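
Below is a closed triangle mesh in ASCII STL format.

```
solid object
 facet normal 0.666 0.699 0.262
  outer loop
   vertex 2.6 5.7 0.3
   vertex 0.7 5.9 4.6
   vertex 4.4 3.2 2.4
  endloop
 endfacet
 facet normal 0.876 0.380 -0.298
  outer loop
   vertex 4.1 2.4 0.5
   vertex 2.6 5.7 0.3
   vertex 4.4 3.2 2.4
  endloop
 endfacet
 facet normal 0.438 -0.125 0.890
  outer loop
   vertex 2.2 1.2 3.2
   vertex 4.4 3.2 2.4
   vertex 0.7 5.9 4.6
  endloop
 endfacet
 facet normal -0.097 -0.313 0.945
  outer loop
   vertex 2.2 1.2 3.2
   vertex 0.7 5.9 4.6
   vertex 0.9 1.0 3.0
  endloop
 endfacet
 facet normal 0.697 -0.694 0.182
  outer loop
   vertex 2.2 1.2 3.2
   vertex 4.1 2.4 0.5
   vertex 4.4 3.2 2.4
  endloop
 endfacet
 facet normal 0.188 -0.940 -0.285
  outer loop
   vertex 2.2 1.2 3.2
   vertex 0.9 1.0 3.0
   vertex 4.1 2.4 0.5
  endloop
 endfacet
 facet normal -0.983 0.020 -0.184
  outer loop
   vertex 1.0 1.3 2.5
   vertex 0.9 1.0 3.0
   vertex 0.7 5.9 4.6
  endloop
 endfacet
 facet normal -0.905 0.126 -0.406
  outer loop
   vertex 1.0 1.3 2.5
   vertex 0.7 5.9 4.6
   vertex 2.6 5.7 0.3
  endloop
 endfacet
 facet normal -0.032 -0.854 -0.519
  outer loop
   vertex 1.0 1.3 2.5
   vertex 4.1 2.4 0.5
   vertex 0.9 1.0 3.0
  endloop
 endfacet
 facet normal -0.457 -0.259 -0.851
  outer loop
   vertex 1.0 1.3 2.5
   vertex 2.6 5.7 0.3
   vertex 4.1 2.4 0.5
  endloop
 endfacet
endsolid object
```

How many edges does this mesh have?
15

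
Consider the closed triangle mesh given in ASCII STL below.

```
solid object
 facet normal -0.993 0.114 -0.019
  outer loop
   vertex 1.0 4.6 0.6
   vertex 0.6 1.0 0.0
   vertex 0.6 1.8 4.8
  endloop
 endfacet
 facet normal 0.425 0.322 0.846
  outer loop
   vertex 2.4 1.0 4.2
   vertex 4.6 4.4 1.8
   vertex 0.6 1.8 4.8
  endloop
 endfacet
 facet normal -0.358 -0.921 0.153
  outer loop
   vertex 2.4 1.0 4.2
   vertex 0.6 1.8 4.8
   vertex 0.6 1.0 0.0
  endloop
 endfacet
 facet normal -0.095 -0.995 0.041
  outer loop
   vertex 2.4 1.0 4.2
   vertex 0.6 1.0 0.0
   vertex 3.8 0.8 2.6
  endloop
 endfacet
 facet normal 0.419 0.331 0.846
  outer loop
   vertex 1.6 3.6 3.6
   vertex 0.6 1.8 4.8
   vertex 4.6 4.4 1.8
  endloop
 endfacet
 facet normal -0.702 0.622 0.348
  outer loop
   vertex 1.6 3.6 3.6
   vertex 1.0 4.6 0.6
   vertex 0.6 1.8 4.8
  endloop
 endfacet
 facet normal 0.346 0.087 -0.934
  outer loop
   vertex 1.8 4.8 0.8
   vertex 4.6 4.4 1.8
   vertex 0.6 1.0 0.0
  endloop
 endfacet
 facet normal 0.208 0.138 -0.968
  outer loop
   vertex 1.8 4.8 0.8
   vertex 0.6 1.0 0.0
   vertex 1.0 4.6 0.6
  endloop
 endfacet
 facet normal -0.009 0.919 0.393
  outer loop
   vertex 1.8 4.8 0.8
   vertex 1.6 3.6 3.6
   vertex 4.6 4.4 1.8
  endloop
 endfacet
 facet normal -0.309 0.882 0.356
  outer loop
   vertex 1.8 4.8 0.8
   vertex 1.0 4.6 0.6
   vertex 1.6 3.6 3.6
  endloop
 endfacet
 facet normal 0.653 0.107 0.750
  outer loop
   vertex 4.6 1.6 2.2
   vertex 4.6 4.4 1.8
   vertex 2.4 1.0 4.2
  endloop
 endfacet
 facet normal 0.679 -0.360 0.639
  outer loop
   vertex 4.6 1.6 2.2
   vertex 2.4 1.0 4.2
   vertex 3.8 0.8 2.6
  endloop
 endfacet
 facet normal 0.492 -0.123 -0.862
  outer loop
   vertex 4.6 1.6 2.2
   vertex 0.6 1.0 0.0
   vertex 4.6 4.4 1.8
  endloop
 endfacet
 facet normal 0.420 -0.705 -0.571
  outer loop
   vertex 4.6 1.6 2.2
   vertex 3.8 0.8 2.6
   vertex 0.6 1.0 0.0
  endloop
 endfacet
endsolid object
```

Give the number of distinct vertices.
9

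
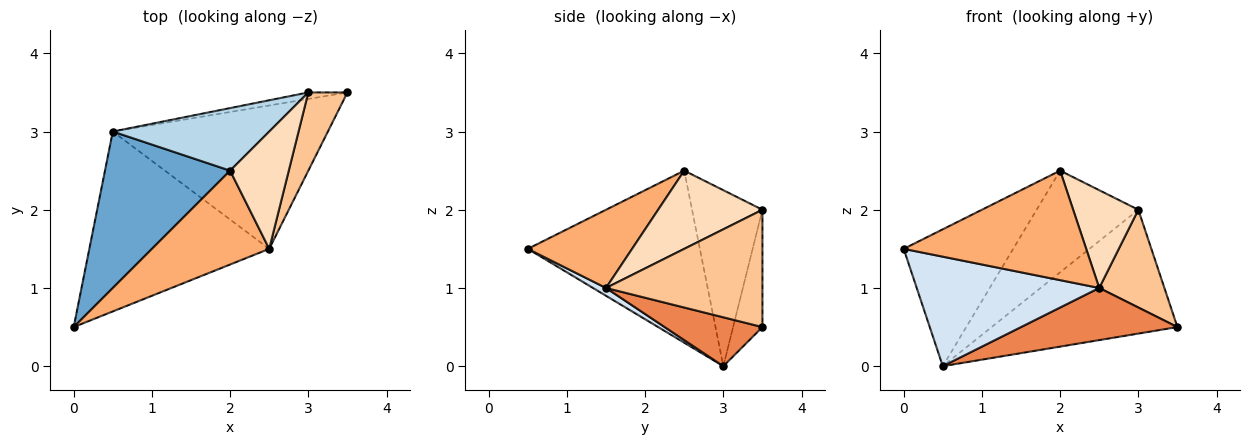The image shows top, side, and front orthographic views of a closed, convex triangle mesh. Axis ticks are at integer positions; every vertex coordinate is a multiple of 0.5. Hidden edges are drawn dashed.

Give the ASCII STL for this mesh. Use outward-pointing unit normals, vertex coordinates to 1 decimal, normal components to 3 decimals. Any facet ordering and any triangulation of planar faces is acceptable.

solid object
 facet normal -0.719 0.458 0.523
  outer loop
   vertex 2.0 2.5 2.5
   vertex 0.5 3.0 0.0
   vertex 0.0 0.5 1.5
  endloop
 endfacet
 facet normal -0.156 0.986 -0.052
  outer loop
   vertex 3.0 3.5 2.0
   vertex 3.5 3.5 0.5
   vertex 0.5 3.0 0.0
  endloop
 endfacet
 facet normal -0.508 0.734 0.451
  outer loop
   vertex 3.0 3.5 2.0
   vertex 0.5 3.0 0.0
   vertex 2.0 2.5 2.5
  endloop
 endfacet
 facet normal 0.037 -0.520 -0.854
  outer loop
   vertex 2.5 1.5 1.0
   vertex 0.0 0.5 1.5
   vertex 0.5 3.0 0.0
  endloop
 endfacet
 facet normal 0.209 -0.334 -0.919
  outer loop
   vertex 2.5 1.5 1.0
   vertex 0.5 3.0 0.0
   vertex 3.5 3.5 0.5
  endloop
 endfacet
 facet normal 0.398 -0.697 0.597
  outer loop
   vertex 2.5 1.5 1.0
   vertex 2.0 2.5 2.5
   vertex 0.0 0.5 1.5
  endloop
 endfacet
 facet normal 0.882 -0.368 0.294
  outer loop
   vertex 2.5 1.5 1.0
   vertex 3.5 3.5 0.5
   vertex 3.0 3.5 2.0
  endloop
 endfacet
 facet normal 0.716 -0.447 0.537
  outer loop
   vertex 2.5 1.5 1.0
   vertex 3.0 3.5 2.0
   vertex 2.0 2.5 2.5
  endloop
 endfacet
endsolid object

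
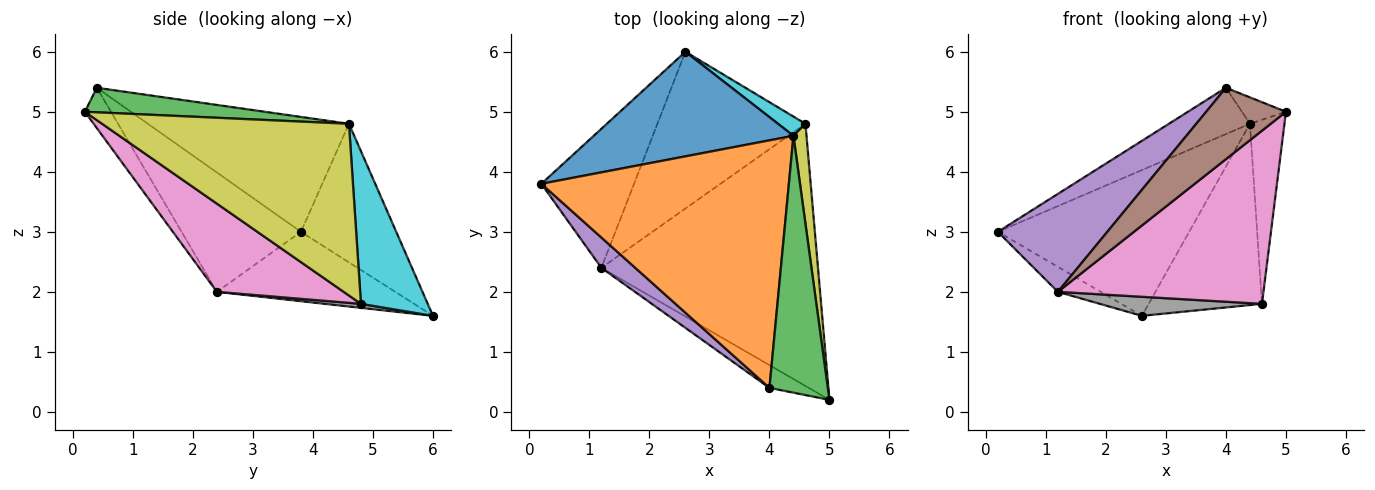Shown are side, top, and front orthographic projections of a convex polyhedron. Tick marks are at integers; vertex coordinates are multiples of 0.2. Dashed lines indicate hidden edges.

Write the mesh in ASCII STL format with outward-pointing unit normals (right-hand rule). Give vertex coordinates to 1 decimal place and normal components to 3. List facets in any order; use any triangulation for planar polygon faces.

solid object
 facet normal -0.375 0.753 0.540
  outer loop
   vertex 4.4 4.6 4.8
   vertex 2.6 6.0 1.6
   vertex 0.2 3.8 3.0
  endloop
 endfacet
 facet normal -0.415 0.167 0.894
  outer loop
   vertex 4.4 4.6 4.8
   vertex 0.2 3.8 3.0
   vertex 4.0 0.4 5.4
  endloop
 endfacet
 facet normal 0.386 0.094 0.918
  outer loop
   vertex 4.4 4.6 4.8
   vertex 4.0 0.4 5.4
   vertex 5.0 0.2 5.0
  endloop
 endfacet
 facet normal -0.593 0.143 -0.793
  outer loop
   vertex 1.2 2.4 2.0
   vertex 0.2 3.8 3.0
   vertex 2.6 6.0 1.6
  endloop
 endfacet
 facet normal -0.721 -0.662 0.205
  outer loop
   vertex 1.2 2.4 2.0
   vertex 4.0 0.4 5.4
   vertex 0.2 3.8 3.0
  endloop
 endfacet
 facet normal -0.298 -0.910 -0.290
  outer loop
   vertex 1.2 2.4 2.0
   vertex 5.0 0.2 5.0
   vertex 4.0 0.4 5.4
  endloop
 endfacet
 facet normal 0.322 -0.522 -0.790
  outer loop
   vertex 4.6 4.8 1.8
   vertex 5.0 0.2 5.0
   vertex 1.2 2.4 2.0
  endloop
 endfacet
 facet normal 0.027 -0.121 -0.992
  outer loop
   vertex 4.6 4.8 1.8
   vertex 1.2 2.4 2.0
   vertex 2.6 6.0 1.6
  endloop
 endfacet
 facet normal 0.988 0.138 0.075
  outer loop
   vertex 4.6 4.8 1.8
   vertex 4.4 4.6 4.8
   vertex 5.0 0.2 5.0
  endloop
 endfacet
 facet normal 0.506 0.858 0.091
  outer loop
   vertex 4.6 4.8 1.8
   vertex 2.6 6.0 1.6
   vertex 4.4 4.6 4.8
  endloop
 endfacet
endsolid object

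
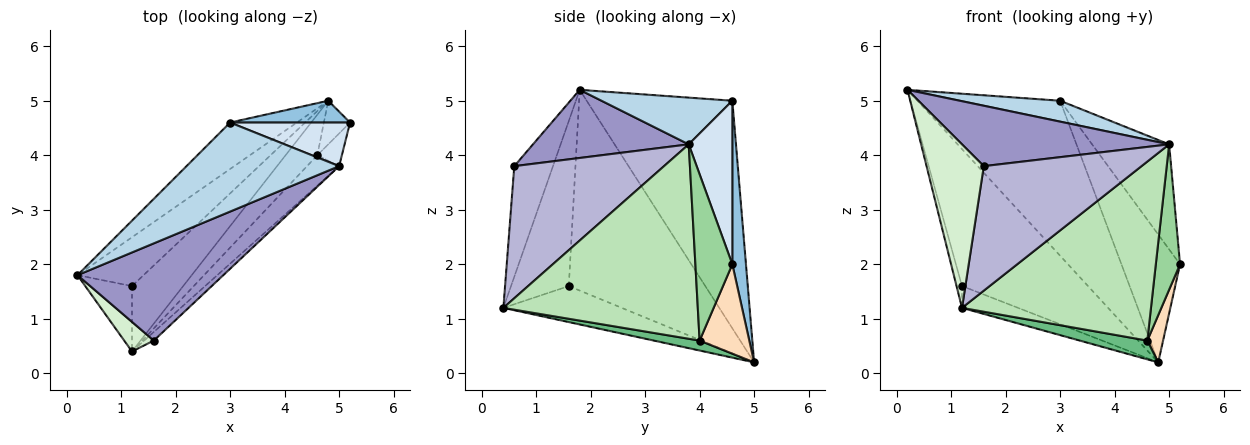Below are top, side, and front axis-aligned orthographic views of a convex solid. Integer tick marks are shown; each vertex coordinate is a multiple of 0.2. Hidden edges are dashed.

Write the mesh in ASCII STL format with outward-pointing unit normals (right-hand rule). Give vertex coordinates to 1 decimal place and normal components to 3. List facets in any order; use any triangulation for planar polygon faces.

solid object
 facet normal -0.699 0.685 -0.205
  outer loop
   vertex 3.0 4.6 5.0
   vertex 4.8 5.0 0.2
   vertex 0.2 1.8 5.2
  endloop
 endfacet
 facet normal 0.223 0.961 0.164
  outer loop
   vertex 3.0 4.6 5.0
   vertex 5.2 4.6 2.0
   vertex 4.8 5.0 0.2
  endloop
 endfacet
 facet normal 0.286 -0.219 0.933
  outer loop
   vertex 5.0 3.8 4.2
   vertex 3.0 4.6 5.0
   vertex 0.2 1.8 5.2
  endloop
 endfacet
 facet normal 0.463 0.818 0.340
  outer loop
   vertex 5.0 3.8 4.2
   vertex 5.2 4.6 2.0
   vertex 3.0 4.6 5.0
  endloop
 endfacet
 facet normal -0.958 0.090 -0.271
  outer loop
   vertex 1.2 1.6 1.6
   vertex 1.2 0.4 1.2
   vertex 0.2 1.8 5.2
  endloop
 endfacet
 facet normal -0.714 0.659 -0.235
  outer loop
   vertex 1.2 1.6 1.6
   vertex 0.2 1.8 5.2
   vertex 4.8 5.0 0.2
  endloop
 endfacet
 facet normal -0.555 0.263 -0.789
  outer loop
   vertex 1.2 1.6 1.6
   vertex 4.8 5.0 0.2
   vertex 1.2 0.4 1.2
  endloop
 endfacet
 facet normal 0.918 -0.291 -0.269
  outer loop
   vertex 4.6 4.0 0.6
   vertex 4.8 5.0 0.2
   vertex 5.2 4.6 2.0
  endloop
 endfacet
 facet normal 0.274 -0.404 -0.873
  outer loop
   vertex 4.6 4.0 0.6
   vertex 1.2 0.4 1.2
   vertex 4.8 5.0 0.2
  endloop
 endfacet
 facet normal 0.830 -0.544 -0.122
  outer loop
   vertex 4.6 4.0 0.6
   vertex 5.2 4.6 2.0
   vertex 5.0 3.8 4.2
  endloop
 endfacet
 facet normal 0.712 -0.692 -0.118
  outer loop
   vertex 4.6 4.0 0.6
   vertex 5.0 3.8 4.2
   vertex 1.2 0.4 1.2
  endloop
 endfacet
 facet normal -0.554 -0.819 0.148
  outer loop
   vertex 1.6 0.6 3.8
   vertex 0.2 1.8 5.2
   vertex 1.2 0.4 1.2
  endloop
 endfacet
 facet normal 0.369 -0.491 0.789
  outer loop
   vertex 1.6 0.6 3.8
   vertex 5.0 3.8 4.2
   vertex 0.2 1.8 5.2
  endloop
 endfacet
 facet normal 0.688 -0.724 -0.050
  outer loop
   vertex 1.6 0.6 3.8
   vertex 1.2 0.4 1.2
   vertex 5.0 3.8 4.2
  endloop
 endfacet
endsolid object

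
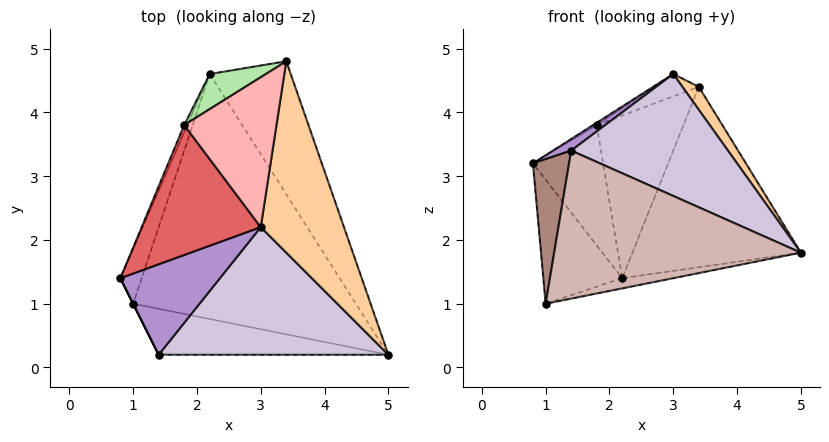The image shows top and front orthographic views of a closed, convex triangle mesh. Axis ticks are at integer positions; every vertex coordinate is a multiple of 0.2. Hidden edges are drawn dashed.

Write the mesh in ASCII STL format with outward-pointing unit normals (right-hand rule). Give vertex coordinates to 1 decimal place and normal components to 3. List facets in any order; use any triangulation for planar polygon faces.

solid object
 facet normal -0.934 0.327 -0.144
  outer loop
   vertex 2.2 4.6 1.4
   vertex 1.0 1.0 1.0
   vertex 0.8 1.4 3.2
  endloop
 endfacet
 facet normal 0.803 0.479 -0.353
  outer loop
   vertex 2.2 4.6 1.4
   vertex 3.4 4.8 4.4
   vertex 5.0 0.2 1.8
  endloop
 endfacet
 facet normal 0.204 0.041 -0.978
  outer loop
   vertex 2.2 4.6 1.4
   vertex 5.0 0.2 1.8
   vertex 1.0 1.0 1.0
  endloop
 endfacet
 facet normal 0.786 -0.074 0.614
  outer loop
   vertex 3.0 2.2 4.6
   vertex 5.0 0.2 1.8
   vertex 3.4 4.8 4.4
  endloop
 endfacet
 facet normal -0.921 0.390 -0.024
  outer loop
   vertex 1.8 3.8 3.8
   vertex 2.2 4.6 1.4
   vertex 0.8 1.4 3.2
  endloop
 endfacet
 facet normal -0.568 0.805 0.174
  outer loop
   vertex 1.8 3.8 3.8
   vertex 3.4 4.8 4.4
   vertex 2.2 4.6 1.4
  endloop
 endfacet
 facet normal -0.541 0.015 0.841
  outer loop
   vertex 1.8 3.8 3.8
   vertex 0.8 1.4 3.2
   vertex 3.0 2.2 4.6
  endloop
 endfacet
 facet normal -0.420 0.134 0.898
  outer loop
   vertex 1.8 3.8 3.8
   vertex 3.0 2.2 4.6
   vertex 3.4 4.8 4.4
  endloop
 endfacet
 facet normal -0.505 -0.110 0.856
  outer loop
   vertex 1.4 0.2 3.4
   vertex 3.0 2.2 4.6
   vertex 0.8 1.4 3.2
  endloop
 endfacet
 facet normal 0.306 -0.658 0.688
  outer loop
   vertex 1.4 0.2 3.4
   vertex 5.0 0.2 1.8
   vertex 3.0 2.2 4.6
  endloop
 endfacet
 facet normal -0.894 -0.447 0.000
  outer loop
   vertex 1.4 0.2 3.4
   vertex 0.8 1.4 3.2
   vertex 1.0 1.0 1.0
  endloop
 endfacet
 facet normal -0.131 -0.947 -0.294
  outer loop
   vertex 1.4 0.2 3.4
   vertex 1.0 1.0 1.0
   vertex 5.0 0.2 1.8
  endloop
 endfacet
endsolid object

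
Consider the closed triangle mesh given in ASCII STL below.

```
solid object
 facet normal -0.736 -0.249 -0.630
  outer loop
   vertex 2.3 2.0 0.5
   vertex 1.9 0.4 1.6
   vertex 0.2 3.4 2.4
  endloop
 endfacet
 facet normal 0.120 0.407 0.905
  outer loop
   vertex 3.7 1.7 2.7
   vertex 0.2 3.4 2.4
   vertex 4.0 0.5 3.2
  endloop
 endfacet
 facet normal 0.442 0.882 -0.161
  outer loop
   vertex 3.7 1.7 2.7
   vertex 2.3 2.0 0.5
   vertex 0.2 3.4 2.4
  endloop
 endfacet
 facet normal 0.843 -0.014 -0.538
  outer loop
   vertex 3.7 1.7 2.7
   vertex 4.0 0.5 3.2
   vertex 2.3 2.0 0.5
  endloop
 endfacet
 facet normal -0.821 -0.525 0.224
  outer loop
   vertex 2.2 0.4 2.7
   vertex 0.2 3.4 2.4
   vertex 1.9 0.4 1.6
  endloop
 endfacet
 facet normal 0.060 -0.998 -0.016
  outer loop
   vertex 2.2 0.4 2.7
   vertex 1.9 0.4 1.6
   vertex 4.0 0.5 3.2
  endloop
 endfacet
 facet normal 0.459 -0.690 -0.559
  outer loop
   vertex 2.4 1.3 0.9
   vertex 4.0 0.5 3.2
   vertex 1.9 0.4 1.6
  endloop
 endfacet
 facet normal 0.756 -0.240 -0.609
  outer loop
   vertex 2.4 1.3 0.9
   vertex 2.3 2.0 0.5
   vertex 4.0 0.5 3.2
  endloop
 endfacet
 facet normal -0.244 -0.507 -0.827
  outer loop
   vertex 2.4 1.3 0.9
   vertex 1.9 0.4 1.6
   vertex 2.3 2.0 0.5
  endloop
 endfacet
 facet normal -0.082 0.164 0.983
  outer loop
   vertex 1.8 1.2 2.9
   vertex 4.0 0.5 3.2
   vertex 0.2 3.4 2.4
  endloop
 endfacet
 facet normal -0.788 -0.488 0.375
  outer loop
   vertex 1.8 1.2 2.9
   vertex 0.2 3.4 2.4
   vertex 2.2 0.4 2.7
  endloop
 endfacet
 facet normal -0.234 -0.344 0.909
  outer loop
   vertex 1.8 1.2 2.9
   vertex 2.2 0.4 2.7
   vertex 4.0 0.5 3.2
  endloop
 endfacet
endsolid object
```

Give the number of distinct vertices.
8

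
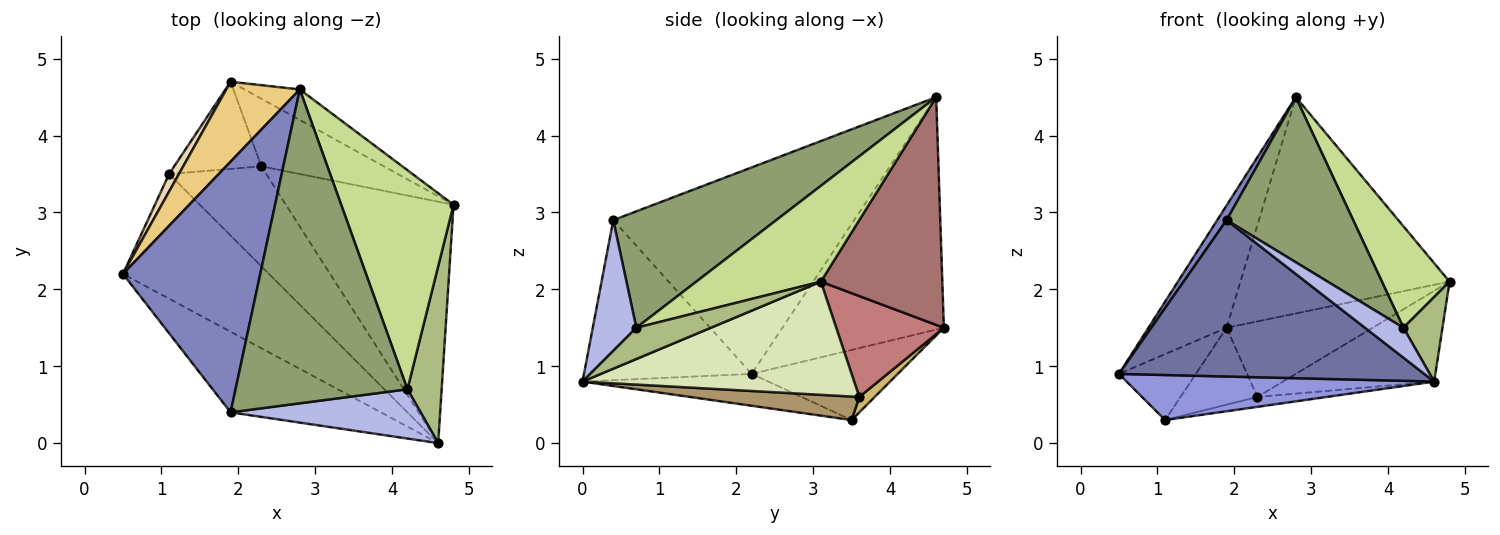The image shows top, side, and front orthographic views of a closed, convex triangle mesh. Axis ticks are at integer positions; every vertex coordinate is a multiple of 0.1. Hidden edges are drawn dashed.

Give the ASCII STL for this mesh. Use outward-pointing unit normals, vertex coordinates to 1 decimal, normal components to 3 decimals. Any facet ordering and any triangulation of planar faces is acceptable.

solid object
 facet normal -0.439 -0.799 -0.412
  outer loop
   vertex 1.9 0.4 2.9
   vertex 0.5 2.2 0.9
   vertex 4.6 0.0 0.8
  endloop
 endfacet
 facet normal -0.832 -0.032 0.553
  outer loop
   vertex 1.9 0.4 2.9
   vertex 2.8 4.6 4.5
   vertex 0.5 2.2 0.9
  endloop
 endfacet
 facet normal -0.201 -0.333 -0.921
  outer loop
   vertex 1.1 3.5 0.3
   vertex 4.6 0.0 0.8
   vertex 0.5 2.2 0.9
  endloop
 endfacet
 facet normal 0.507 -0.447 0.737
  outer loop
   vertex 4.2 0.7 1.5
   vertex 1.9 0.4 2.9
   vertex 4.6 0.0 0.8
  endloop
 endfacet
 facet normal 0.514 -0.399 0.759
  outer loop
   vertex 4.2 0.7 1.5
   vertex 2.8 4.6 4.5
   vertex 1.9 0.4 2.9
  endloop
 endfacet
 facet normal 0.636 -0.333 0.696
  outer loop
   vertex 4.2 0.7 1.5
   vertex 4.6 0.0 0.8
   vertex 4.8 3.1 2.1
  endloop
 endfacet
 facet normal 0.612 -0.332 0.718
  outer loop
   vertex 4.2 0.7 1.5
   vertex 4.8 3.1 2.1
   vertex 2.8 4.6 4.5
  endloop
 endfacet
 facet normal 0.534 0.297 -0.791
  outer loop
   vertex 2.3 3.6 0.6
   vertex 4.8 3.1 2.1
   vertex 4.6 0.0 0.8
  endloop
 endfacet
 facet normal 0.234 0.096 -0.968
  outer loop
   vertex 2.3 3.6 0.6
   vertex 4.6 0.0 0.8
   vertex 1.1 3.5 0.3
  endloop
 endfacet
 facet normal 0.131 0.656 -0.743
  outer loop
   vertex 1.9 4.7 1.5
   vertex 2.3 3.6 0.6
   vertex 1.1 3.5 0.3
  endloop
 endfacet
 facet normal -0.866 0.419 0.274
  outer loop
   vertex 1.9 4.7 1.5
   vertex 0.5 2.2 0.9
   vertex 2.8 4.6 4.5
  endloop
 endfacet
 facet normal -0.878 0.462 0.123
  outer loop
   vertex 1.9 4.7 1.5
   vertex 1.1 3.5 0.3
   vertex 0.5 2.2 0.9
  endloop
 endfacet
 facet normal 0.499 0.858 -0.121
  outer loop
   vertex 1.9 4.7 1.5
   vertex 2.8 4.6 4.5
   vertex 4.8 3.1 2.1
  endloop
 endfacet
 facet normal 0.481 0.653 -0.584
  outer loop
   vertex 1.9 4.7 1.5
   vertex 4.8 3.1 2.1
   vertex 2.3 3.6 0.6
  endloop
 endfacet
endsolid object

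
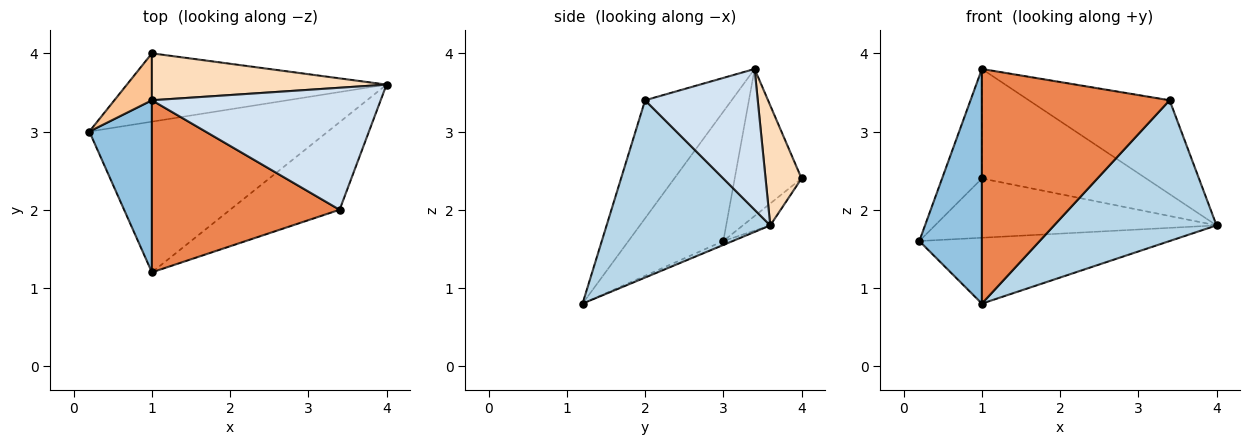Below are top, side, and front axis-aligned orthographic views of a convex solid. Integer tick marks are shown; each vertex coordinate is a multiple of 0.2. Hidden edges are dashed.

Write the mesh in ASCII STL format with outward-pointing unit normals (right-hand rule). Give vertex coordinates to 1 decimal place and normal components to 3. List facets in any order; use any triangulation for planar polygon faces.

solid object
 facet normal -0.015 0.401 -0.916
  outer loop
   vertex 1.0 1.2 0.8
   vertex 0.2 3.0 1.6
   vertex 4.0 3.6 1.8
  endloop
 endfacet
 facet normal -0.774 -0.510 0.374
  outer loop
   vertex 1.0 3.4 3.8
   vertex 0.2 3.0 1.6
   vertex 1.0 1.2 0.8
  endloop
 endfacet
 facet normal 0.650 -0.645 -0.401
  outer loop
   vertex 3.4 2.0 3.4
   vertex 1.0 1.2 0.8
   vertex 4.0 3.6 1.8
  endloop
 endfacet
 facet normal 0.438 0.548 0.712
  outer loop
   vertex 3.4 2.0 3.4
   vertex 4.0 3.6 1.8
   vertex 1.0 3.4 3.8
  endloop
 endfacet
 facet normal -0.349 -0.756 0.554
  outer loop
   vertex 3.4 2.0 3.4
   vertex 1.0 3.4 3.8
   vertex 1.0 1.2 0.8
  endloop
 endfacet
 facet normal -0.064 0.654 -0.754
  outer loop
   vertex 1.0 4.0 2.4
   vertex 4.0 3.6 1.8
   vertex 0.2 3.0 1.6
  endloop
 endfacet
 facet normal -0.839 0.500 0.214
  outer loop
   vertex 1.0 4.0 2.4
   vertex 0.2 3.0 1.6
   vertex 1.0 3.4 3.8
  endloop
 endfacet
 facet normal 0.197 0.901 0.386
  outer loop
   vertex 1.0 4.0 2.4
   vertex 1.0 3.4 3.8
   vertex 4.0 3.6 1.8
  endloop
 endfacet
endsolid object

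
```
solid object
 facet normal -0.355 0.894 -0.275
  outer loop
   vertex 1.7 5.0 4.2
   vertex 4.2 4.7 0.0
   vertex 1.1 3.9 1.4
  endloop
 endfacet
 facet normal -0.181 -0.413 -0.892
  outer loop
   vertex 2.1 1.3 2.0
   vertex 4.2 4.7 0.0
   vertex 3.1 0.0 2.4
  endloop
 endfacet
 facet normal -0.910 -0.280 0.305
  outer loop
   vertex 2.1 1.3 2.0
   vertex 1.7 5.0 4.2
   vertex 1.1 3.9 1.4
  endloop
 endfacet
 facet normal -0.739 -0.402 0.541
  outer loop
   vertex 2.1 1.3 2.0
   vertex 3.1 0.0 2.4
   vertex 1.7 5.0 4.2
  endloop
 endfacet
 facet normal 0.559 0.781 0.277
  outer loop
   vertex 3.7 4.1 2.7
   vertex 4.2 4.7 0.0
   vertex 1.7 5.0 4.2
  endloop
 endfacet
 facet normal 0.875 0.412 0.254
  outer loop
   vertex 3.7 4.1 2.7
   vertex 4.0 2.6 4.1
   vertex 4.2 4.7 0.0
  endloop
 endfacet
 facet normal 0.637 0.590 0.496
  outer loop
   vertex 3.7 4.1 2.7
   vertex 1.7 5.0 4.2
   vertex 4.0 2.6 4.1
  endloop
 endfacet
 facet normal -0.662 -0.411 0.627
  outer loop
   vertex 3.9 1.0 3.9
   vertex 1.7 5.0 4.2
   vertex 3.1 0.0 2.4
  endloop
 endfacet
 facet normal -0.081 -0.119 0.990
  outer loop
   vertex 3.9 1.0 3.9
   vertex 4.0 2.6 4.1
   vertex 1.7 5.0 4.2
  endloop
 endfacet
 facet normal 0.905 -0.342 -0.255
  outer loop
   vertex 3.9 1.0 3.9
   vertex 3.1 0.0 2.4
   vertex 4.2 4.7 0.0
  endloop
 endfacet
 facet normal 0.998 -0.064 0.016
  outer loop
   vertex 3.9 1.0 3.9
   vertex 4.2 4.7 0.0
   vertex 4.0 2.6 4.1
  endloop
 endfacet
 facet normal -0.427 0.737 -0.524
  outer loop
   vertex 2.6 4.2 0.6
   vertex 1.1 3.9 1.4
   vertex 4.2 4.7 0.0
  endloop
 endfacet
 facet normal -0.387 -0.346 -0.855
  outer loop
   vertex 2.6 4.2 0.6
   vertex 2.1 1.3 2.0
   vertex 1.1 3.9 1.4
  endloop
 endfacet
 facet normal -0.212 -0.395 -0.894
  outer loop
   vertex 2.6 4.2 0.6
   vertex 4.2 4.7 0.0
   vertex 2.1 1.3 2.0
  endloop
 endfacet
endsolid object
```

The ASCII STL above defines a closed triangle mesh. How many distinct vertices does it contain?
9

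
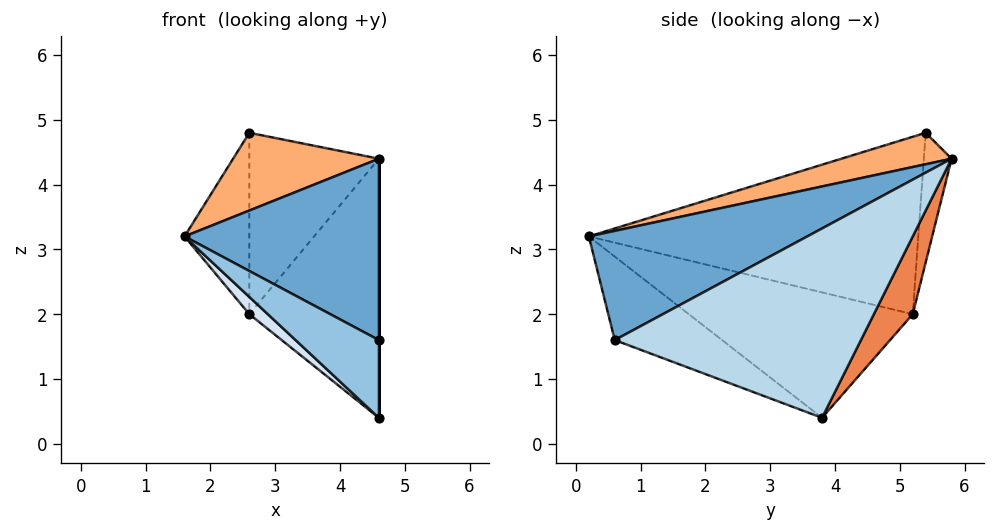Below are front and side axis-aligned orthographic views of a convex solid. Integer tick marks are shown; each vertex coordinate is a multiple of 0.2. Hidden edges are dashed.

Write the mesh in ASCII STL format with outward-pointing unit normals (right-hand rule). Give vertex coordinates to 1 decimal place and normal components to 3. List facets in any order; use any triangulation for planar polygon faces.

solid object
 facet normal 0.470 -0.418 0.777
  outer loop
   vertex 4.6 5.8 4.4
   vertex 1.6 0.2 3.2
   vertex 4.6 0.6 1.6
  endloop
 endfacet
 facet normal -0.412 -0.320 -0.853
  outer loop
   vertex 4.6 3.8 0.4
   vertex 4.6 0.6 1.6
   vertex 1.6 0.2 3.2
  endloop
 endfacet
 facet normal 1.000 0.000 0.000
  outer loop
   vertex 4.6 3.8 0.4
   vertex 4.6 5.8 4.4
   vertex 4.6 0.6 1.6
  endloop
 endfacet
 facet normal -0.646 -0.053 -0.761
  outer loop
   vertex 2.6 5.2 2.0
   vertex 4.6 3.8 0.4
   vertex 1.6 0.2 3.2
  endloop
 endfacet
 facet normal 0.259 0.864 -0.432
  outer loop
   vertex 2.6 5.2 2.0
   vertex 4.6 5.8 4.4
   vertex 4.6 3.8 0.4
  endloop
 endfacet
 facet normal 0.248 -0.328 0.912
  outer loop
   vertex 2.6 5.4 4.8
   vertex 1.6 0.2 3.2
   vertex 4.6 5.8 4.4
  endloop
 endfacet
 facet normal -0.981 0.193 -0.014
  outer loop
   vertex 2.6 5.4 4.8
   vertex 2.6 5.2 2.0
   vertex 1.6 0.2 3.2
  endloop
 endfacet
 facet normal -0.209 0.975 -0.070
  outer loop
   vertex 2.6 5.4 4.8
   vertex 4.6 5.8 4.4
   vertex 2.6 5.2 2.0
  endloop
 endfacet
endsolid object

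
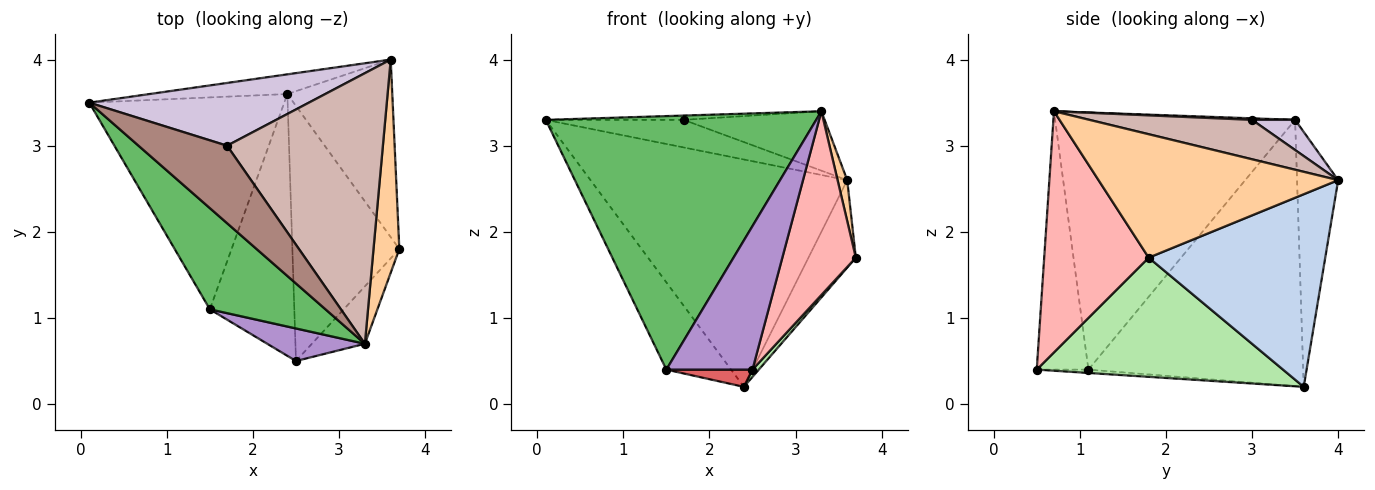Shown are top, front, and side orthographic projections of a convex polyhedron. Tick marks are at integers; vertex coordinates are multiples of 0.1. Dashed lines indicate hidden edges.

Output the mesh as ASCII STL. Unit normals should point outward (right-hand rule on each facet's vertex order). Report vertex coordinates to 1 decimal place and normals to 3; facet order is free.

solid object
 facet normal -0.158 0.984 -0.085
  outer loop
   vertex 2.4 3.6 0.2
   vertex 0.1 3.5 3.3
   vertex 3.6 4.0 2.6
  endloop
 endfacet
 facet normal 0.855 0.229 -0.466
  outer loop
   vertex 2.4 3.6 0.2
   vertex 3.6 4.0 2.6
   vertex 3.7 1.8 1.7
  endloop
 endfacet
 facet normal -0.784 0.236 -0.574
  outer loop
   vertex 1.5 1.1 0.4
   vertex 0.1 3.5 3.3
   vertex 2.4 3.6 0.2
  endloop
 endfacet
 facet normal 0.978 -0.039 0.205
  outer loop
   vertex 3.3 0.7 3.4
   vertex 3.7 1.8 1.7
   vertex 3.6 4.0 2.6
  endloop
 endfacet
 facet normal -0.636 -0.717 0.286
  outer loop
   vertex 3.3 0.7 3.4
   vertex 0.1 3.5 3.3
   vertex 1.5 1.1 0.4
  endloop
 endfacet
 facet normal 0.744 -0.019 -0.668
  outer loop
   vertex 2.5 0.5 0.4
   vertex 2.4 3.6 0.2
   vertex 3.7 1.8 1.7
  endloop
 endfacet
 facet normal -0.039 -0.066 -0.997
  outer loop
   vertex 2.5 0.5 0.4
   vertex 1.5 1.1 0.4
   vertex 2.4 3.6 0.2
  endloop
 endfacet
 facet normal 0.805 -0.566 -0.177
  outer loop
   vertex 2.5 0.5 0.4
   vertex 3.7 1.8 1.7
   vertex 3.3 0.7 3.4
  endloop
 endfacet
 facet normal -0.505 -0.842 0.191
  outer loop
   vertex 2.5 0.5 0.4
   vertex 3.3 0.7 3.4
   vertex 1.5 1.1 0.4
  endloop
 endfacet
 facet normal 0.125 0.399 0.908
  outer loop
   vertex 1.7 3.0 3.3
   vertex 3.6 4.0 2.6
   vertex 0.1 3.5 3.3
  endloop
 endfacet
 facet normal 0.017 0.055 0.998
  outer loop
   vertex 1.7 3.0 3.3
   vertex 0.1 3.5 3.3
   vertex 3.3 0.7 3.4
  endloop
 endfacet
 facet normal 0.240 0.208 0.948
  outer loop
   vertex 1.7 3.0 3.3
   vertex 3.3 0.7 3.4
   vertex 3.6 4.0 2.6
  endloop
 endfacet
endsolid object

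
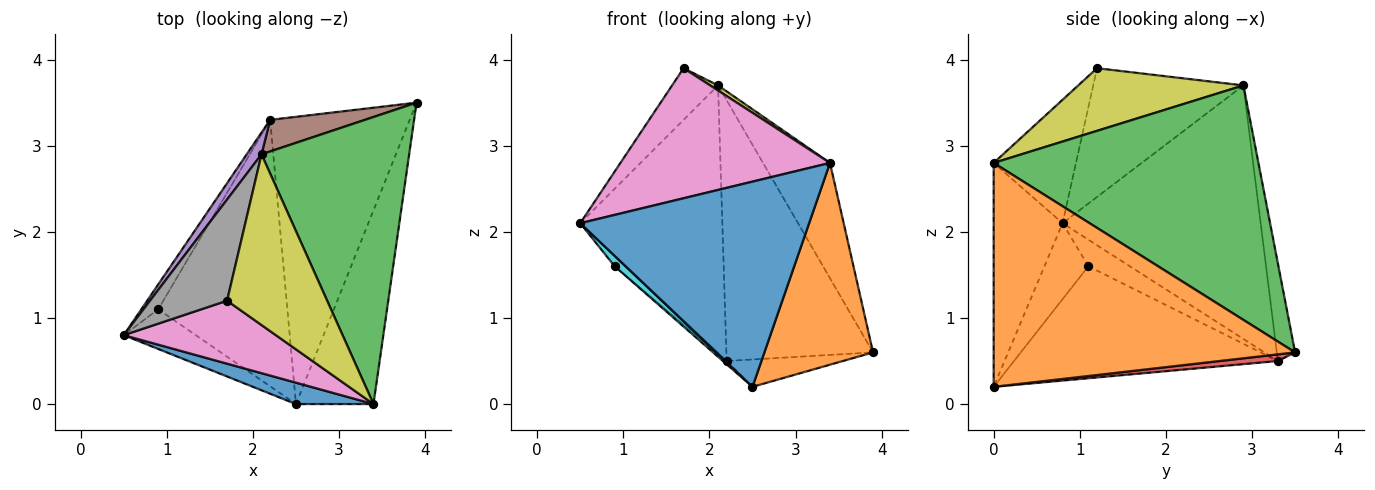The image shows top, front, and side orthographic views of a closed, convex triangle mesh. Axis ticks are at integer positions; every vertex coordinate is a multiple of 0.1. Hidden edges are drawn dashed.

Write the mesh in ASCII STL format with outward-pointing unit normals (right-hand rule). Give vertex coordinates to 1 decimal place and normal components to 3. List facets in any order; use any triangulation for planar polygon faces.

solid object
 facet normal -0.287 -0.953 0.099
  outer loop
   vertex 2.5 0.0 0.2
   vertex 3.4 0.0 2.8
   vertex 0.5 0.8 2.1
  endloop
 endfacet
 facet normal 0.895 -0.322 -0.310
  outer loop
   vertex 2.5 0.0 0.2
   vertex 3.9 3.5 0.6
   vertex 3.4 0.0 2.8
  endloop
 endfacet
 facet normal 0.828 0.209 0.521
  outer loop
   vertex 2.1 2.9 3.7
   vertex 3.4 0.0 2.8
   vertex 3.9 3.5 0.6
  endloop
 endfacet
 facet normal 0.047 0.095 -0.994
  outer loop
   vertex 2.2 3.3 0.5
   vertex 3.9 3.5 0.6
   vertex 2.5 0.0 0.2
  endloop
 endfacet
 facet normal -0.812 0.582 0.047
  outer loop
   vertex 2.2 3.3 0.5
   vertex 0.5 0.8 2.1
   vertex 2.1 2.9 3.7
  endloop
 endfacet
 facet normal -0.123 0.985 0.119
  outer loop
   vertex 2.2 3.3 0.5
   vertex 2.1 2.9 3.7
   vertex 3.9 3.5 0.6
  endloop
 endfacet
 facet normal -0.333 -0.849 0.411
  outer loop
   vertex 1.7 1.2 3.9
   vertex 0.5 0.8 2.1
   vertex 3.4 0.0 2.8
  endloop
 endfacet
 facet normal -0.830 0.254 0.497
  outer loop
   vertex 1.7 1.2 3.9
   vertex 2.1 2.9 3.7
   vertex 0.5 0.8 2.1
  endloop
 endfacet
 facet normal 0.531 -0.025 0.847
  outer loop
   vertex 1.7 1.2 3.9
   vertex 3.4 0.0 2.8
   vertex 2.1 2.9 3.7
  endloop
 endfacet
 facet normal -0.714 -0.177 -0.677
  outer loop
   vertex 0.9 1.1 1.6
   vertex 2.5 0.0 0.2
   vertex 0.5 0.8 2.1
  endloop
 endfacet
 facet normal -0.822 0.224 -0.523
  outer loop
   vertex 0.9 1.1 1.6
   vertex 0.5 0.8 2.1
   vertex 2.2 3.3 0.5
  endloop
 endfacet
 facet normal -0.655 0.009 -0.756
  outer loop
   vertex 0.9 1.1 1.6
   vertex 2.2 3.3 0.5
   vertex 2.5 0.0 0.2
  endloop
 endfacet
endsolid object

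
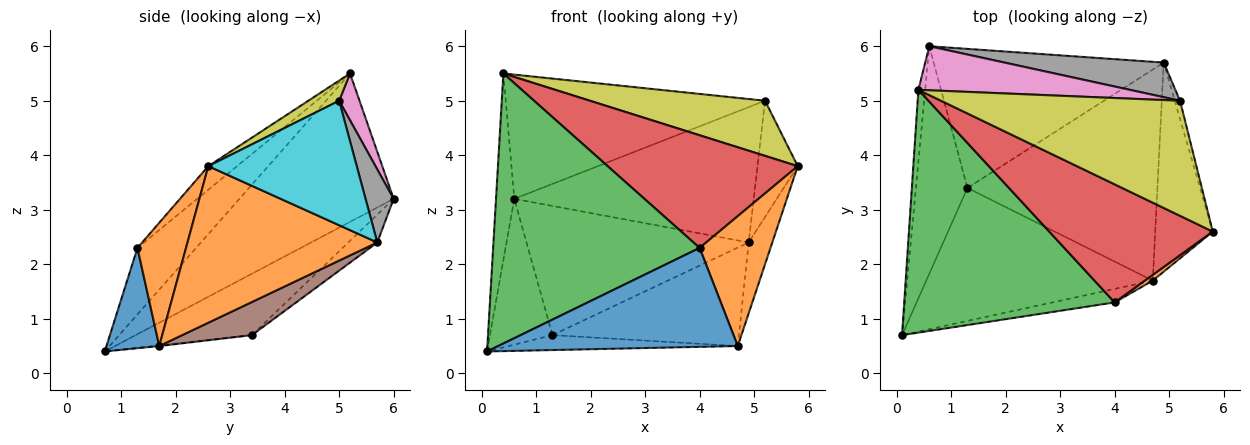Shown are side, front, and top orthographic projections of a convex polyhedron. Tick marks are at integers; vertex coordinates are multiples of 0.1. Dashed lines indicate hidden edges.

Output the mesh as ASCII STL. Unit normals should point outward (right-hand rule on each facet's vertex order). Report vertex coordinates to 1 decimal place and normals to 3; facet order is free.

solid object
 facet normal -0.992 0.118 -0.045
  outer loop
   vertex 0.4 5.2 5.5
   vertex 0.6 6.0 3.2
   vertex 0.1 0.7 0.4
  endloop
 endfacet
 facet normal 0.932 0.116 -0.342
  outer loop
   vertex 4.7 1.7 0.5
   vertex 4.9 5.7 2.4
   vertex 5.8 2.6 3.8
  endloop
 endfacet
 facet normal -0.708 0.381 -0.594
  outer loop
   vertex 1.3 3.4 0.7
   vertex 0.1 0.7 0.4
   vertex 0.6 6.0 3.2
  endloop
 endfacet
 facet normal -0.088 0.678 -0.730
  outer loop
   vertex 1.3 3.4 0.7
   vertex 0.6 6.0 3.2
   vertex 4.9 5.7 2.4
  endloop
 endfacet
 facet normal -0.003 0.112 -0.994
  outer loop
   vertex 1.3 3.4 0.7
   vertex 4.7 1.7 0.5
   vertex 0.1 0.7 0.4
  endloop
 endfacet
 facet normal 0.156 0.417 -0.895
  outer loop
   vertex 1.3 3.4 0.7
   vertex 4.9 5.7 2.4
   vertex 4.7 1.7 0.5
  endloop
 endfacet
 facet normal 0.074 0.940 0.333
  outer loop
   vertex 5.2 5.0 5.0
   vertex 0.6 6.0 3.2
   vertex 0.4 5.2 5.5
  endloop
 endfacet
 facet normal 0.113 0.963 0.246
  outer loop
   vertex 5.2 5.0 5.0
   vertex 4.9 5.7 2.4
   vertex 0.6 6.0 3.2
  endloop
 endfacet
 facet normal 0.076 -0.431 0.899
  outer loop
   vertex 5.2 5.0 5.0
   vertex 0.4 5.2 5.5
   vertex 5.8 2.6 3.8
  endloop
 endfacet
 facet normal 0.964 0.262 -0.041
  outer loop
   vertex 5.2 5.0 5.0
   vertex 5.8 2.6 3.8
   vertex 4.9 5.7 2.4
  endloop
 endfacet
 facet normal 0.213 -0.968 -0.132
  outer loop
   vertex 4.0 1.3 2.3
   vertex 0.1 0.7 0.4
   vertex 4.7 1.7 0.5
  endloop
 endfacet
 facet normal 0.565 -0.824 0.037
  outer loop
   vertex 4.0 1.3 2.3
   vertex 4.7 1.7 0.5
   vertex 5.8 2.6 3.8
  endloop
 endfacet
 facet normal -0.207 -0.728 0.654
  outer loop
   vertex 4.0 1.3 2.3
   vertex 0.4 5.2 5.5
   vertex 0.1 0.7 0.4
  endloop
 endfacet
 facet normal -0.104 -0.686 0.720
  outer loop
   vertex 4.0 1.3 2.3
   vertex 5.8 2.6 3.8
   vertex 0.4 5.2 5.5
  endloop
 endfacet
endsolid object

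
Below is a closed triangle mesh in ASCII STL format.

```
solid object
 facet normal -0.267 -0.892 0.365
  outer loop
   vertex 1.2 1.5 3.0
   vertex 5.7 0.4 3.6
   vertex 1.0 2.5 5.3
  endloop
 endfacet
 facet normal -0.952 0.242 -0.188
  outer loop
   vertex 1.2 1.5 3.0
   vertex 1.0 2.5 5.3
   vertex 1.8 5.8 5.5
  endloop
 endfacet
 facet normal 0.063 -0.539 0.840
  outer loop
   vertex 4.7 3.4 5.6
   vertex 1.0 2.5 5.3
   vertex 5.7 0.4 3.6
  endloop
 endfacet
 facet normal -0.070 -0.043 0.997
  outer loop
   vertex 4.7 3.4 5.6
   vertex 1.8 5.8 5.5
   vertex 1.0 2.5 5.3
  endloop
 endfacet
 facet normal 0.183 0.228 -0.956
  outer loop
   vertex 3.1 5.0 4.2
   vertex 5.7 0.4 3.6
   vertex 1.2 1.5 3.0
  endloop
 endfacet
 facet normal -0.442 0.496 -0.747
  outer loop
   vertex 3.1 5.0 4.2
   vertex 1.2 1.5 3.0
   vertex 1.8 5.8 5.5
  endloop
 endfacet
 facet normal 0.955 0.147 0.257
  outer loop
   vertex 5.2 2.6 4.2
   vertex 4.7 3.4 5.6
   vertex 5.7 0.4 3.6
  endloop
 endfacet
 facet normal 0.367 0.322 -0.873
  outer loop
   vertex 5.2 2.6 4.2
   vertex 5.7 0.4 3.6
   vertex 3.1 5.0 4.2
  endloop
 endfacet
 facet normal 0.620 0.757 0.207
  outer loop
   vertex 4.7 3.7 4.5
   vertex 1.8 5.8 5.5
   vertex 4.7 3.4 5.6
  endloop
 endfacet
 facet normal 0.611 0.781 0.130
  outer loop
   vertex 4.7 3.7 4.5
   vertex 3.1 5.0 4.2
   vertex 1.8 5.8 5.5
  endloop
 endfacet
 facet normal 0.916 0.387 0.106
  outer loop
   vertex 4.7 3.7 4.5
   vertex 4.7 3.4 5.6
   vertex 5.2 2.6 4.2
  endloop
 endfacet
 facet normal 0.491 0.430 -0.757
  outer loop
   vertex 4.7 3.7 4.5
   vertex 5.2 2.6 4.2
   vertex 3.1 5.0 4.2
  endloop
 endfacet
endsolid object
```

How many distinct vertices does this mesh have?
8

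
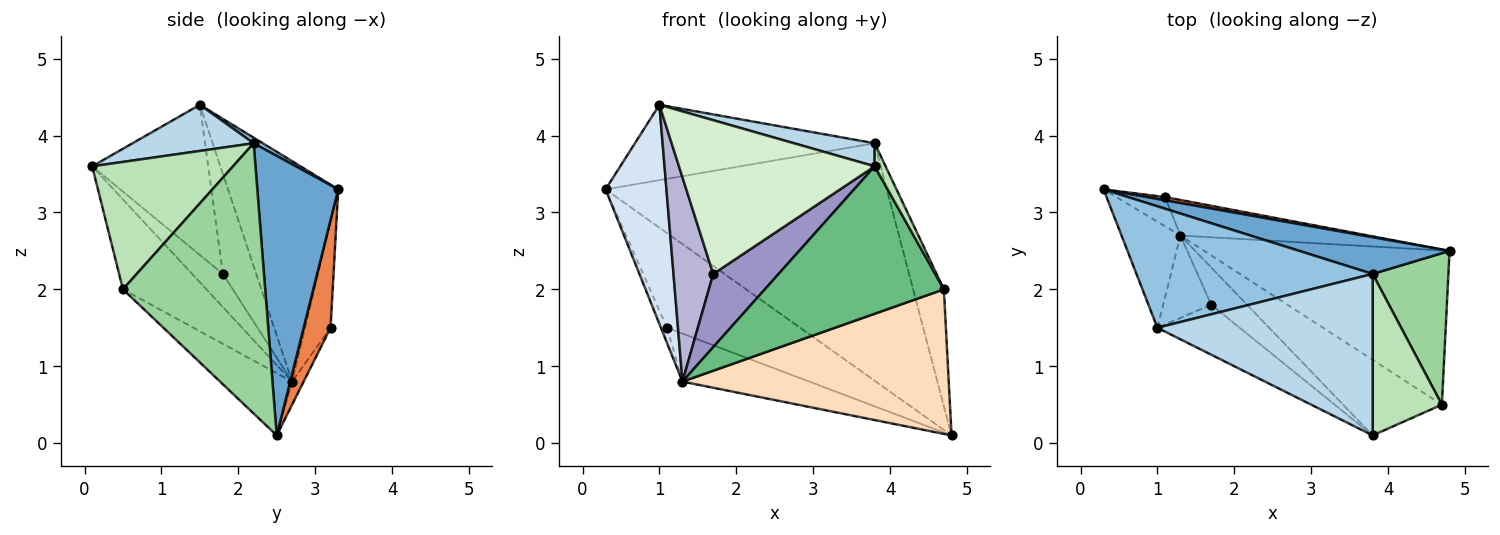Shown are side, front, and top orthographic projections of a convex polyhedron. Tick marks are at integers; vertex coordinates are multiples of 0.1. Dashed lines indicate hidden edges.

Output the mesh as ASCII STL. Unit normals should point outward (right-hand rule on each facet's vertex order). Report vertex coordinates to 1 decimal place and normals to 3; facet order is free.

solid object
 facet normal 0.274 0.951 0.147
  outer loop
   vertex 3.8 2.2 3.9
   vertex 4.8 2.5 0.1
   vertex 0.3 3.3 3.3
  endloop
 endfacet
 facet normal 0.020 0.527 0.850
  outer loop
   vertex 3.8 2.2 3.9
   vertex 0.3 3.3 3.3
   vertex 1.0 1.5 4.4
  endloop
 endfacet
 facet normal 0.208 -0.138 0.968
  outer loop
   vertex 3.8 2.2 3.9
   vertex 1.0 1.5 4.4
   vertex 3.8 0.1 3.6
  endloop
 endfacet
 facet normal -0.852 -0.471 -0.228
  outer loop
   vertex 1.3 2.7 0.8
   vertex 1.0 1.5 4.4
   vertex 0.3 3.3 3.3
  endloop
 endfacet
 facet normal 0.198 0.980 0.034
  outer loop
   vertex 1.1 3.2 1.5
   vertex 0.3 3.3 3.3
   vertex 4.8 2.5 0.1
  endloop
 endfacet
 facet normal -0.888 0.214 -0.407
  outer loop
   vertex 1.1 3.2 1.5
   vertex 1.3 2.7 0.8
   vertex 0.3 3.3 3.3
  endloop
 endfacet
 facet normal -0.073 0.802 -0.593
  outer loop
   vertex 1.1 3.2 1.5
   vertex 4.8 2.5 0.1
   vertex 1.3 2.7 0.8
  endloop
 endfacet
 facet normal -0.182 -0.672 -0.717
  outer loop
   vertex 4.7 0.5 2.0
   vertex 1.3 2.7 0.8
   vertex 4.8 2.5 0.1
  endloop
 endfacet
 facet normal -0.383 -0.822 -0.421
  outer loop
   vertex 4.7 0.5 2.0
   vertex 3.8 0.1 3.6
   vertex 1.3 2.7 0.8
  endloop
 endfacet
 facet normal 0.943 0.204 0.264
  outer loop
   vertex 4.7 0.5 2.0
   vertex 4.8 2.5 0.1
   vertex 3.8 2.2 3.9
  endloop
 endfacet
 facet normal 0.877 -0.068 0.476
  outer loop
   vertex 4.7 0.5 2.0
   vertex 3.8 2.2 3.9
   vertex 3.8 0.1 3.6
  endloop
 endfacet
 facet normal -0.491 -0.828 -0.269
  outer loop
   vertex 1.7 1.8 2.2
   vertex 3.8 0.1 3.6
   vertex 1.0 1.5 4.4
  endloop
 endfacet
 facet normal -0.387 -0.822 -0.418
  outer loop
   vertex 1.7 1.8 2.2
   vertex 1.3 2.7 0.8
   vertex 3.8 0.1 3.6
  endloop
 endfacet
 facet normal -0.614 -0.732 -0.295
  outer loop
   vertex 1.7 1.8 2.2
   vertex 1.0 1.5 4.4
   vertex 1.3 2.7 0.8
  endloop
 endfacet
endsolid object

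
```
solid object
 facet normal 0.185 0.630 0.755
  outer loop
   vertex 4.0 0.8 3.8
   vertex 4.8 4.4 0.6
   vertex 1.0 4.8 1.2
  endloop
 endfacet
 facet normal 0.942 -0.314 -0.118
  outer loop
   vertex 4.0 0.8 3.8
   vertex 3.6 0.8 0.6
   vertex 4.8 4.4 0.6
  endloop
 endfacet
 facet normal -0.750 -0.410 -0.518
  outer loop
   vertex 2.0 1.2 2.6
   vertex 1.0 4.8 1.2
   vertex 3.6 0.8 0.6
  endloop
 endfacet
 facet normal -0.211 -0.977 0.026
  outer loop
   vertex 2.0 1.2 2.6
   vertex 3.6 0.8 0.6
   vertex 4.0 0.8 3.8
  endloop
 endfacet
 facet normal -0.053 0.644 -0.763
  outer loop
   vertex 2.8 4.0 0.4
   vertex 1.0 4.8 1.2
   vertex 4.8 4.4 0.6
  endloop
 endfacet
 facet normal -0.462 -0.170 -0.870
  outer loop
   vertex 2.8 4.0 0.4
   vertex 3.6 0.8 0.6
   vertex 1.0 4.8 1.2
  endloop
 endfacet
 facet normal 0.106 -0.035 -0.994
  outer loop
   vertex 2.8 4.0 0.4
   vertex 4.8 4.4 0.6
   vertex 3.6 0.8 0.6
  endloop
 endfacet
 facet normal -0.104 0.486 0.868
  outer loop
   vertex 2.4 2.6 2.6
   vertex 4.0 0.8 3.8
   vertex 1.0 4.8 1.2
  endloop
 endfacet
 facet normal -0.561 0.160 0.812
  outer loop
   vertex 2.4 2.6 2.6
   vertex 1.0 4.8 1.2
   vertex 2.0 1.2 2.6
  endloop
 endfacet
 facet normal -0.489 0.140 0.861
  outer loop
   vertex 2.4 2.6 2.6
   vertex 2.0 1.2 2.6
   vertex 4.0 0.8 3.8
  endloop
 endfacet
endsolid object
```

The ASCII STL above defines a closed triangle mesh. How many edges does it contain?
15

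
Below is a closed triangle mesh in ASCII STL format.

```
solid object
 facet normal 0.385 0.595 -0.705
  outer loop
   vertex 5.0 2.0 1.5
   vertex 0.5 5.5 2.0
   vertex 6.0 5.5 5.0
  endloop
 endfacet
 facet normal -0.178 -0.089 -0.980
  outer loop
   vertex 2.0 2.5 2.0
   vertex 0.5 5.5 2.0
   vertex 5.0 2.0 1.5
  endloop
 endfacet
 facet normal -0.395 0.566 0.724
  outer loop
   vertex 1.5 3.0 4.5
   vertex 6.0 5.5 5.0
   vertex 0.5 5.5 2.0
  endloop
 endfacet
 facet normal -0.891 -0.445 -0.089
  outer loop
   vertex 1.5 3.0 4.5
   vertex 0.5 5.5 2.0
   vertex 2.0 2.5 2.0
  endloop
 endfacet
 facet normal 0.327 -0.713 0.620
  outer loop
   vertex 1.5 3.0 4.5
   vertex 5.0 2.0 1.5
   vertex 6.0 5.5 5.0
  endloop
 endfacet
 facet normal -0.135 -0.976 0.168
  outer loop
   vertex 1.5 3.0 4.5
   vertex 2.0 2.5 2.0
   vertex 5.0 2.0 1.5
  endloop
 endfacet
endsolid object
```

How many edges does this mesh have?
9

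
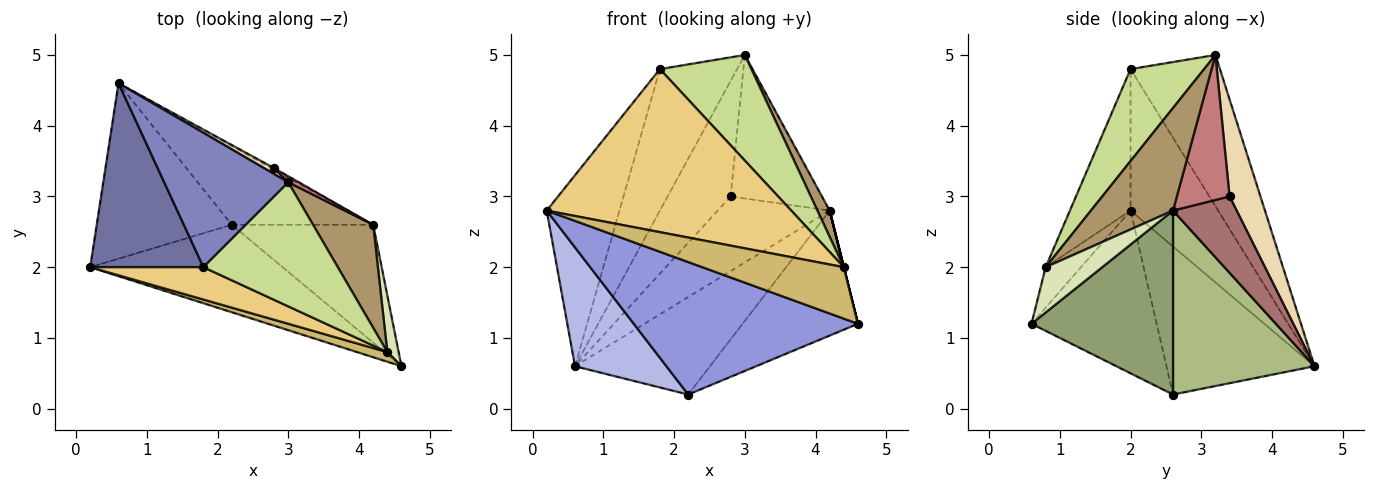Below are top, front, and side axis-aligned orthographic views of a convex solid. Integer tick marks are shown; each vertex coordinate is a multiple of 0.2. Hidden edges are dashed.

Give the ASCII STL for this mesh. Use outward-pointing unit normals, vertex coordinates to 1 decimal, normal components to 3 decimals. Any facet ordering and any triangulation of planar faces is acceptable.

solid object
 facet normal -0.655 0.544 0.524
  outer loop
   vertex 1.8 2.0 4.8
   vertex 0.6 4.6 0.6
   vertex 0.2 2.0 2.8
  endloop
 endfacet
 facet normal -0.643 0.555 0.527
  outer loop
   vertex 1.8 2.0 4.8
   vertex 3.0 3.2 5.0
   vertex 0.6 4.6 0.6
  endloop
 endfacet
 facet normal -0.422 -0.756 -0.499
  outer loop
   vertex 2.2 2.6 0.2
   vertex 4.6 0.6 1.2
   vertex 0.2 2.0 2.8
  endloop
 endfacet
 facet normal -0.672 -0.415 -0.613
  outer loop
   vertex 2.2 2.6 0.2
   vertex 0.2 2.0 2.8
   vertex 0.6 4.6 0.6
  endloop
 endfacet
 facet normal 0.666 0.543 -0.512
  outer loop
   vertex 4.2 2.6 2.8
   vertex 4.6 0.6 1.2
   vertex 2.2 2.6 0.2
  endloop
 endfacet
 facet normal 0.632 0.603 -0.486
  outer loop
   vertex 4.2 2.6 2.8
   vertex 2.2 2.6 0.2
   vertex 0.6 4.6 0.6
  endloop
 endfacet
 facet normal 0.462 -0.575 0.675
  outer loop
   vertex 4.4 0.8 2.0
   vertex 3.0 3.2 5.0
   vertex 1.8 2.0 4.8
  endloop
 endfacet
 facet normal 0.970 0.000 0.243
  outer loop
   vertex 4.4 0.8 2.0
   vertex 4.6 0.6 1.2
   vertex 4.2 2.6 2.8
  endloop
 endfacet
 facet normal 0.856 -0.128 0.502
  outer loop
   vertex 4.4 0.8 2.0
   vertex 4.2 2.6 2.8
   vertex 3.0 3.2 5.0
  endloop
 endfacet
 facet normal -0.239 -0.954 0.179
  outer loop
   vertex 4.4 0.8 2.0
   vertex 0.2 2.0 2.8
   vertex 4.6 0.6 1.2
  endloop
 endfacet
 facet normal -0.236 -0.953 0.189
  outer loop
   vertex 4.4 0.8 2.0
   vertex 1.8 2.0 4.8
   vertex 0.2 2.0 2.8
  endloop
 endfacet
 facet normal 0.439 0.897 0.046
  outer loop
   vertex 2.8 3.4 3.0
   vertex 0.6 4.6 0.6
   vertex 3.0 3.2 5.0
  endloop
 endfacet
 facet normal 0.494 0.869 -0.018
  outer loop
   vertex 2.8 3.4 3.0
   vertex 4.2 2.6 2.8
   vertex 0.6 4.6 0.6
  endloop
 endfacet
 facet normal 0.500 0.865 0.037
  outer loop
   vertex 2.8 3.4 3.0
   vertex 3.0 3.2 5.0
   vertex 4.2 2.6 2.8
  endloop
 endfacet
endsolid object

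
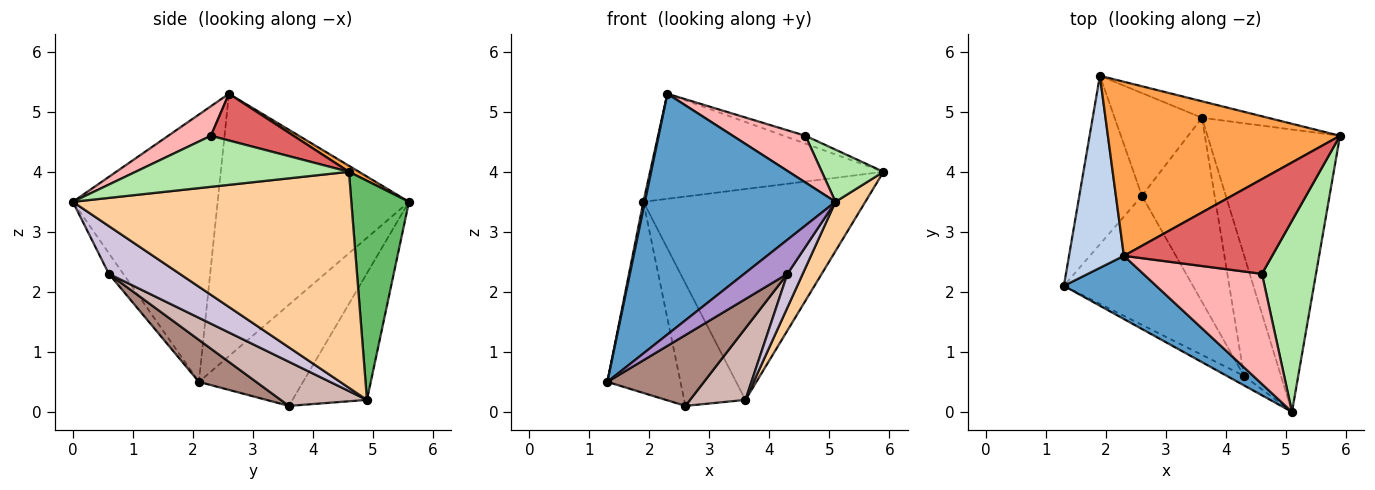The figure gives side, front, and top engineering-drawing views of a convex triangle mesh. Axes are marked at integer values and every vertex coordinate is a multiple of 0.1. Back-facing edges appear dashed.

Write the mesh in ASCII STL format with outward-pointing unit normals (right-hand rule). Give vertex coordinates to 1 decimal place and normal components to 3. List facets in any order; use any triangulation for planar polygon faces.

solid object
 facet normal -0.592 -0.779 0.205
  outer loop
   vertex 2.3 2.6 5.3
   vertex 1.3 2.1 0.5
   vertex 5.1 0.0 3.5
  endloop
 endfacet
 facet normal -0.979 -0.008 0.205
  outer loop
   vertex 1.9 5.6 3.5
   vertex 1.3 2.1 0.5
   vertex 2.3 2.6 5.3
  endloop
 endfacet
 facet normal 0.022 0.517 0.856
  outer loop
   vertex 1.9 5.6 3.5
   vertex 2.3 2.6 5.3
   vertex 5.9 4.6 4.0
  endloop
 endfacet
 facet normal 0.849 -0.091 -0.521
  outer loop
   vertex 3.6 4.9 0.2
   vertex 5.9 4.6 4.0
   vertex 5.1 0.0 3.5
  endloop
 endfacet
 facet normal 0.251 0.965 -0.076
  outer loop
   vertex 3.6 4.9 0.2
   vertex 1.9 5.6 3.5
   vertex 5.9 4.6 4.0
  endloop
 endfacet
 facet normal 0.673 -0.195 0.713
  outer loop
   vertex 4.6 2.3 4.6
   vertex 5.1 0.0 3.5
   vertex 5.9 4.6 4.0
  endloop
 endfacet
 facet normal 0.300 0.079 0.951
  outer loop
   vertex 4.6 2.3 4.6
   vertex 5.9 4.6 4.0
   vertex 2.3 2.6 5.3
  endloop
 endfacet
 facet normal 0.223 -0.381 0.897
  outer loop
   vertex 4.6 2.3 4.6
   vertex 2.3 2.6 5.3
   vertex 5.1 0.0 3.5
  endloop
 endfacet
 facet normal -0.306 -0.917 -0.255
  outer loop
   vertex 4.3 0.6 2.3
   vertex 5.1 0.0 3.5
   vertex 1.3 2.1 0.5
  endloop
 endfacet
 facet normal 0.779 -0.168 -0.604
  outer loop
   vertex 4.3 0.6 2.3
   vertex 3.6 4.9 0.2
   vertex 5.1 0.0 3.5
  endloop
 endfacet
 facet normal 0.274 -0.463 -0.843
  outer loop
   vertex 2.6 3.6 0.1
   vertex 4.3 0.6 2.3
   vertex 1.3 2.1 0.5
  endloop
 endfacet
 facet normal 0.492 -0.316 -0.811
  outer loop
   vertex 2.6 3.6 0.1
   vertex 3.6 4.9 0.2
   vertex 4.3 0.6 2.3
  endloop
 endfacet
 facet normal -0.730 0.512 -0.452
  outer loop
   vertex 2.6 3.6 0.1
   vertex 1.3 2.1 0.5
   vertex 1.9 5.6 3.5
  endloop
 endfacet
 facet normal -0.682 0.561 -0.470
  outer loop
   vertex 2.6 3.6 0.1
   vertex 1.9 5.6 3.5
   vertex 3.6 4.9 0.2
  endloop
 endfacet
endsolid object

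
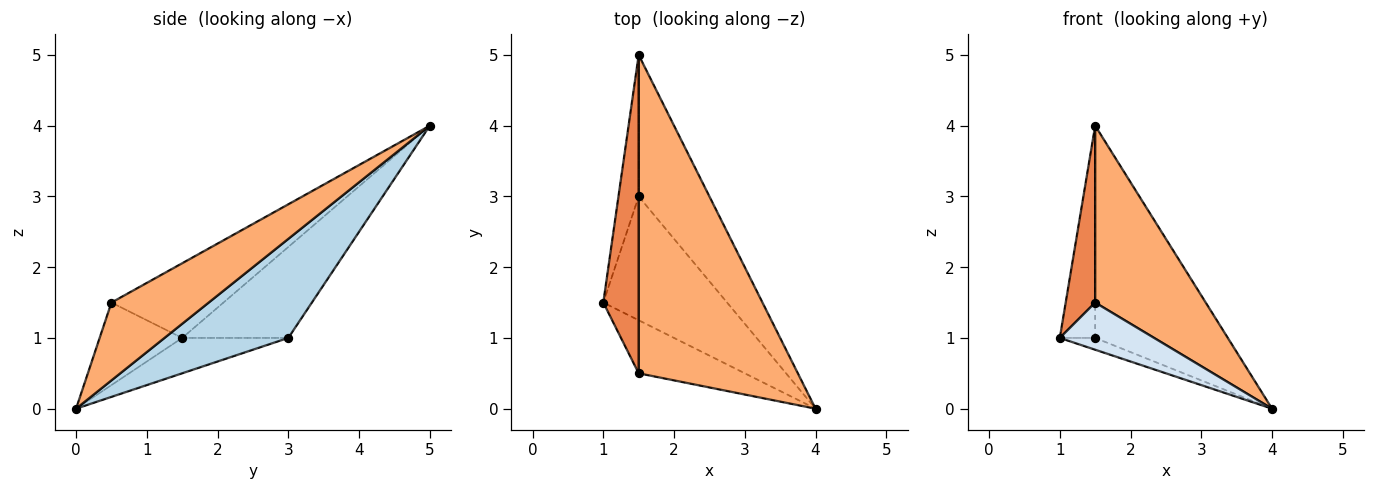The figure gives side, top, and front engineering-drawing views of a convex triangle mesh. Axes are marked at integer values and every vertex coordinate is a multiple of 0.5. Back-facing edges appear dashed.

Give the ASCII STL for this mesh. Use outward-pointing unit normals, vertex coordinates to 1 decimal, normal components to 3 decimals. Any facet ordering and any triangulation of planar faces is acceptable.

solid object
 facet normal -0.274 0.091 -0.958
  outer loop
   vertex 1.5 3.0 1.0
   vertex 4.0 0.0 0.0
   vertex 1.0 1.5 1.0
  endloop
 endfacet
 facet normal -0.928 0.309 -0.206
  outer loop
   vertex 1.5 3.0 1.0
   vertex 1.0 1.5 1.0
   vertex 1.5 5.0 4.0
  endloop
 endfacet
 facet normal 0.613 0.657 -0.438
  outer loop
   vertex 1.5 3.0 1.0
   vertex 1.5 5.0 4.0
   vertex 4.0 0.0 0.0
  endloop
 endfacet
 facet normal -0.503 -0.574 -0.646
  outer loop
   vertex 1.5 0.5 1.5
   vertex 1.0 1.5 1.0
   vertex 4.0 0.0 0.0
  endloop
 endfacet
 facet normal -0.879 -0.231 0.416
  outer loop
   vertex 1.5 0.5 1.5
   vertex 1.5 5.0 4.0
   vertex 1.0 1.5 1.0
  endloop
 endfacet
 facet normal 0.393 -0.447 0.804
  outer loop
   vertex 1.5 0.5 1.5
   vertex 4.0 0.0 0.0
   vertex 1.5 5.0 4.0
  endloop
 endfacet
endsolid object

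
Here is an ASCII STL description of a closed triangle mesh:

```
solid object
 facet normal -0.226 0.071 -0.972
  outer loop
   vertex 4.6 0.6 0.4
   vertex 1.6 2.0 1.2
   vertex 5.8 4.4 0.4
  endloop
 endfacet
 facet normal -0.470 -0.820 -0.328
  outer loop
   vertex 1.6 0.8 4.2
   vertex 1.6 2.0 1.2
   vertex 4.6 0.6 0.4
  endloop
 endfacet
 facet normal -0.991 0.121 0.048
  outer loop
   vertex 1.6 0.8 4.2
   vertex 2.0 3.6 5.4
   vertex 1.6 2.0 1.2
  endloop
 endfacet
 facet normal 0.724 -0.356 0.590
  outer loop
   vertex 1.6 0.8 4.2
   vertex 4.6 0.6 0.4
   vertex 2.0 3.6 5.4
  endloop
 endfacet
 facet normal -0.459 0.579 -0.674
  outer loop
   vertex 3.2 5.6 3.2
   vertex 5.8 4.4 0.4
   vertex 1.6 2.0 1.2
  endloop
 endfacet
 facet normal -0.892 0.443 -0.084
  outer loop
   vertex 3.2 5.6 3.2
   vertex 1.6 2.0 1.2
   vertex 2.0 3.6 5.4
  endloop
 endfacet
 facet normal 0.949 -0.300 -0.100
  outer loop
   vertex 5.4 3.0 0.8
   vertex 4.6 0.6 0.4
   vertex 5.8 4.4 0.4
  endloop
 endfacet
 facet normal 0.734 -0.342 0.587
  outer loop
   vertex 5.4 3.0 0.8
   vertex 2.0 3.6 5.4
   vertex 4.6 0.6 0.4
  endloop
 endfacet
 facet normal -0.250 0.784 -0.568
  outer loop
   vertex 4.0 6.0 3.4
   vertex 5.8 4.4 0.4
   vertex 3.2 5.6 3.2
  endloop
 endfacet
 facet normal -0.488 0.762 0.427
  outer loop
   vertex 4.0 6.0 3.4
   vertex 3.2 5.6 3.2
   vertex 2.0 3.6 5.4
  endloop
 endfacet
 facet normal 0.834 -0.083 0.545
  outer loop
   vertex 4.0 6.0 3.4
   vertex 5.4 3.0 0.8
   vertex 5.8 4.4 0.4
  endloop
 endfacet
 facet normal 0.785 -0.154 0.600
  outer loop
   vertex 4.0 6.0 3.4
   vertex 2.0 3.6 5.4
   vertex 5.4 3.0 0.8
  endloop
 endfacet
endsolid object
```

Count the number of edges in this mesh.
18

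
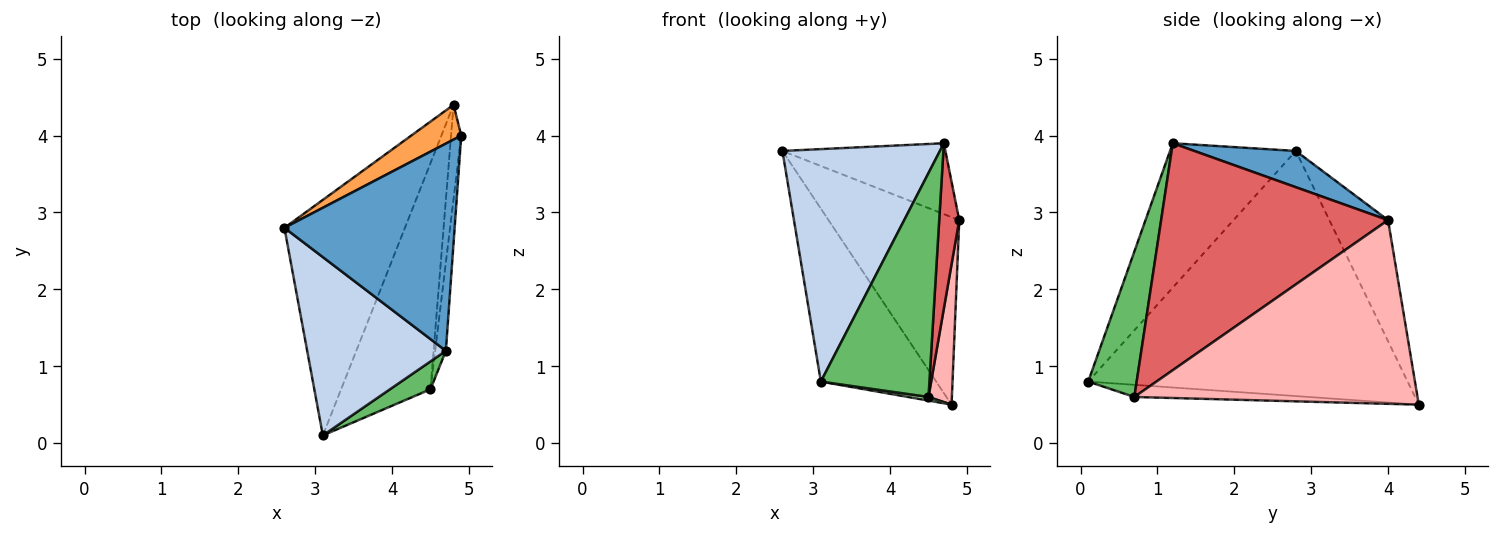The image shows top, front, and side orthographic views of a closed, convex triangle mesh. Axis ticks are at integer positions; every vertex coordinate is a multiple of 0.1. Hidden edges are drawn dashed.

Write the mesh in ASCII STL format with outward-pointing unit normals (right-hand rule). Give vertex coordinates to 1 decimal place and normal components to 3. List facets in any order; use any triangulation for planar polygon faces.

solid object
 facet normal 0.197 0.317 0.928
  outer loop
   vertex 4.7 1.2 3.9
   vertex 4.9 4.0 2.9
   vertex 2.6 2.8 3.8
  endloop
 endfacet
 facet normal -0.535 -0.670 0.514
  outer loop
   vertex 4.7 1.2 3.9
   vertex 2.6 2.8 3.8
   vertex 3.1 0.1 0.8
  endloop
 endfacet
 facet normal -0.404 0.899 0.167
  outer loop
   vertex 4.8 4.4 0.5
   vertex 2.6 2.8 3.8
   vertex 4.9 4.0 2.9
  endloop
 endfacet
 facet normal -0.854 0.308 -0.420
  outer loop
   vertex 4.8 4.4 0.5
   vertex 3.1 0.1 0.8
   vertex 2.6 2.8 3.8
  endloop
 endfacet
 facet normal 0.405 -0.907 0.113
  outer loop
   vertex 4.5 0.7 0.6
   vertex 4.7 1.2 3.9
   vertex 3.1 0.1 0.8
  endloop
 endfacet
 facet normal -0.135 -0.016 -0.991
  outer loop
   vertex 4.5 0.7 0.6
   vertex 3.1 0.1 0.8
   vertex 4.8 4.4 0.5
  endloop
 endfacet
 facet normal 0.995 -0.088 -0.047
  outer loop
   vertex 4.5 0.7 0.6
   vertex 4.9 4.0 2.9
   vertex 4.7 1.2 3.9
  endloop
 endfacet
 facet normal 0.995 -0.082 -0.055
  outer loop
   vertex 4.5 0.7 0.6
   vertex 4.8 4.4 0.5
   vertex 4.9 4.0 2.9
  endloop
 endfacet
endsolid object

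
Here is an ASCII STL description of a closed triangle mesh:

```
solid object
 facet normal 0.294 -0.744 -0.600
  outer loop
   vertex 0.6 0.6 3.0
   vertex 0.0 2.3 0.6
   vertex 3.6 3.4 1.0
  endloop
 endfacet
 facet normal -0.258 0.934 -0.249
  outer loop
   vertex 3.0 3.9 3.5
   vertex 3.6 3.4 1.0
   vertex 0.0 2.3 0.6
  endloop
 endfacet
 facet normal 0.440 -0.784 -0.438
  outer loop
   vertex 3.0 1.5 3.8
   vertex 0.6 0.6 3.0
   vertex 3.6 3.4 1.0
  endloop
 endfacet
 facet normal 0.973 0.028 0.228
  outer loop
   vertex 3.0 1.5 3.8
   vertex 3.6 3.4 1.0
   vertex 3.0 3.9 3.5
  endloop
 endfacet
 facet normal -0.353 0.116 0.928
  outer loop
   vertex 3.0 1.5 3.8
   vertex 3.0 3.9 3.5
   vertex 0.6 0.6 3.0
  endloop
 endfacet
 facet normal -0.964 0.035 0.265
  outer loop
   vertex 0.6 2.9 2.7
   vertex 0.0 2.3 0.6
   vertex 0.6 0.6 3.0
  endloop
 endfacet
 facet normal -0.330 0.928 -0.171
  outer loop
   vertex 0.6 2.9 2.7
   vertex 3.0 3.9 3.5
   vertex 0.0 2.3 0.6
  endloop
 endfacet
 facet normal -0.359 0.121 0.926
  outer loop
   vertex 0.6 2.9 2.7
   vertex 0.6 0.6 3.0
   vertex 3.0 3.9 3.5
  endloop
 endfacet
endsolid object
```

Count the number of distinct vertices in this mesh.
6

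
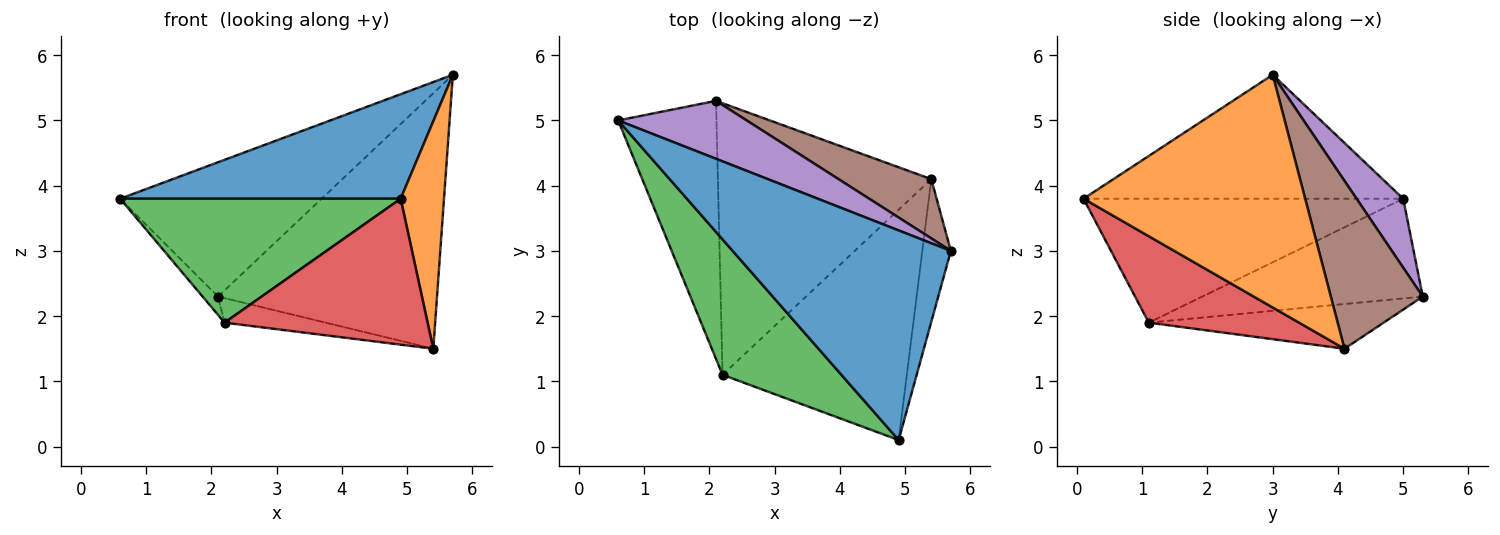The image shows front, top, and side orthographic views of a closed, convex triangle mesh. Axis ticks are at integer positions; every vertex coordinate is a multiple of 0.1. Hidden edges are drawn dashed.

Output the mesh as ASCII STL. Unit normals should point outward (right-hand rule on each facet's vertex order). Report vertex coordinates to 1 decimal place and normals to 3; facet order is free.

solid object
 facet normal -0.453 -0.398 0.798
  outer loop
   vertex 4.9 0.1 3.8
   vertex 5.7 3.0 5.7
   vertex 0.6 5.0 3.8
  endloop
 endfacet
 facet normal 0.974 -0.191 -0.119
  outer loop
   vertex 5.4 4.1 1.5
   vertex 5.7 3.0 5.7
   vertex 4.9 0.1 3.8
  endloop
 endfacet
 facet normal -0.610 -0.535 0.585
  outer loop
   vertex 2.2 1.1 1.9
   vertex 4.9 0.1 3.8
   vertex 0.6 5.0 3.8
  endloop
 endfacet
 facet normal 0.368 -0.498 -0.785
  outer loop
   vertex 2.2 1.1 1.9
   vertex 5.4 4.1 1.5
   vertex 4.9 0.1 3.8
  endloop
 endfacet
 facet normal 0.208 0.898 0.387
  outer loop
   vertex 2.1 5.3 2.3
   vertex 0.6 5.0 3.8
   vertex 5.7 3.0 5.7
  endloop
 endfacet
 facet normal 0.379 0.902 0.209
  outer loop
   vertex 2.1 5.3 2.3
   vertex 5.7 3.0 5.7
   vertex 5.4 4.1 1.5
  endloop
 endfacet
 facet normal -0.711 0.050 -0.701
  outer loop
   vertex 2.1 5.3 2.3
   vertex 2.2 1.1 1.9
   vertex 0.6 5.0 3.8
  endloop
 endfacet
 facet normal -0.204 0.088 -0.975
  outer loop
   vertex 2.1 5.3 2.3
   vertex 5.4 4.1 1.5
   vertex 2.2 1.1 1.9
  endloop
 endfacet
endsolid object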